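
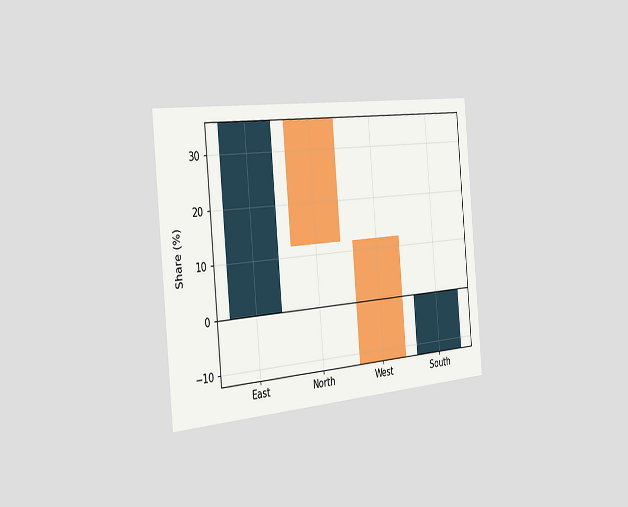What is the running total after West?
-12%

The chart is tilted about 5° counter-clockwise and viewed slightly from the left. After West the running total reaches -12%.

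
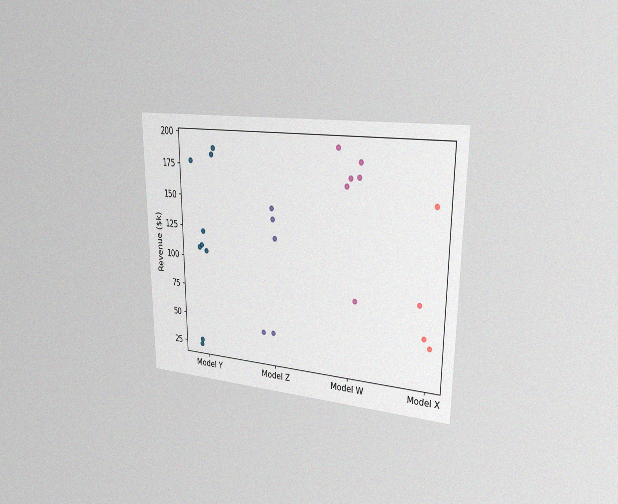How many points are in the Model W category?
6

The chart is viewed slightly from the right, with some photo noise. Counting the markers in the Model W column gives 6.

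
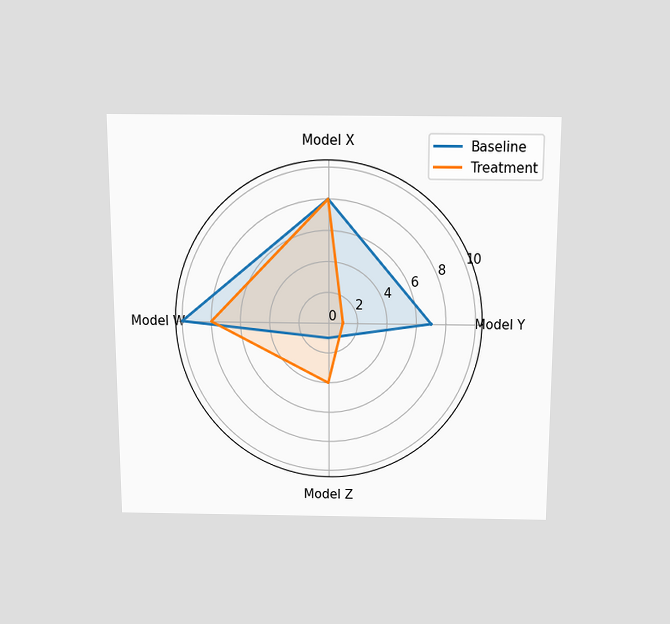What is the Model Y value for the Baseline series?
The chart is viewed slightly from above. On the Model Y axis, Baseline reaches 7.

7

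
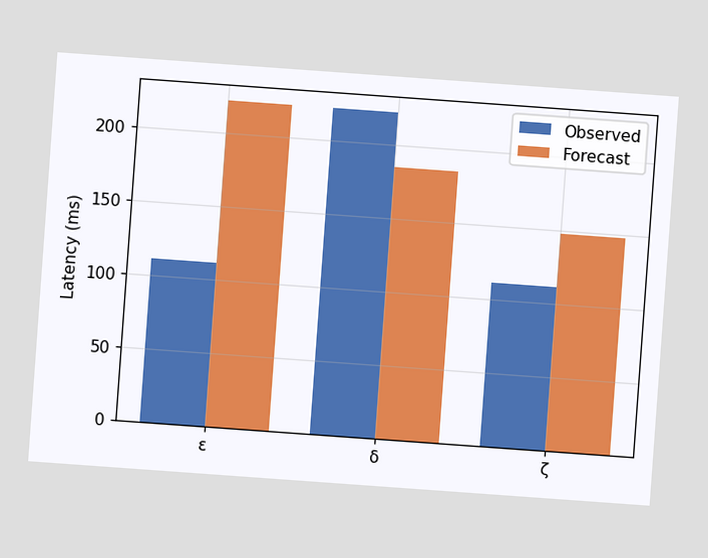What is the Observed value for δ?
The chart is tilted about 4° clockwise. The Observed bar at δ reaches 222ms on the y-axis.

222ms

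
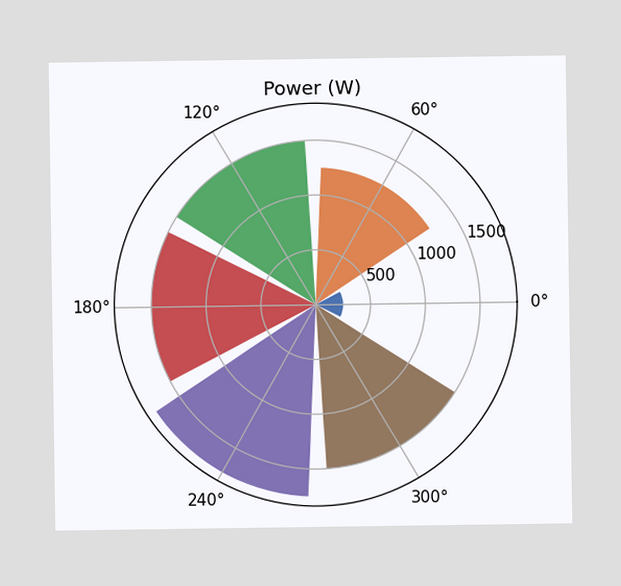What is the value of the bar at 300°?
1500W

The bar at 300° reaches 1500W on the radial axis.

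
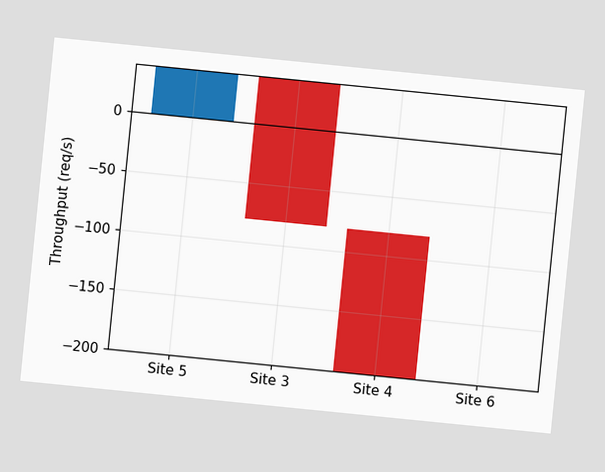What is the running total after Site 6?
The chart is tilted about 6° clockwise. After Site 6 the running total reaches -200req/s.

-200req/s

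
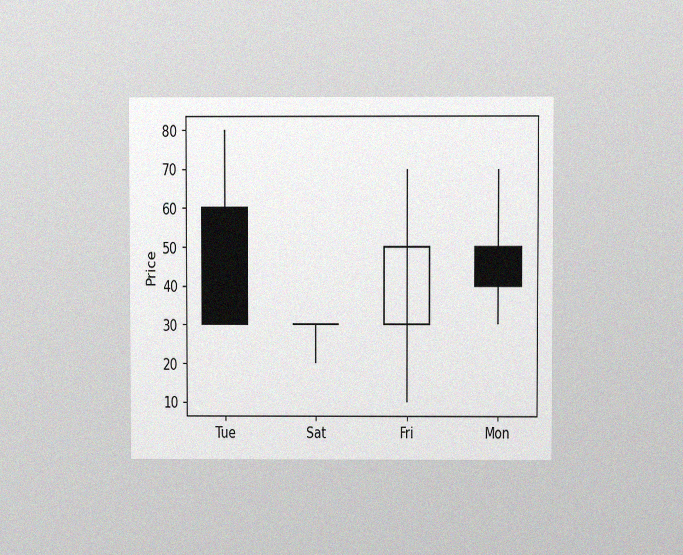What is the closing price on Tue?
30

The chart is viewed at a slight angle, with some photo noise. The Tue candle closes at 30.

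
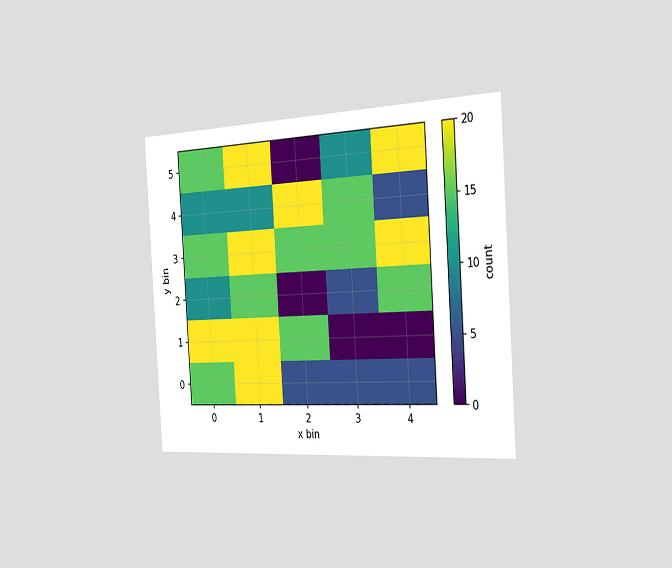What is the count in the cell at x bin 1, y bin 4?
10

The chart is tilted about 4° counter-clockwise and viewed slightly from the right. Matching the cell (1, 4) against the colorbar gives 10.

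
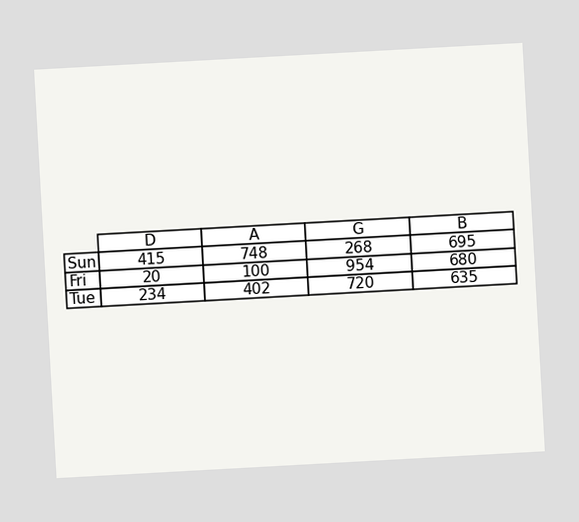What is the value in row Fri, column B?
680

The chart is tilted about 3° counter-clockwise. The (Fri, B) cell reads 680.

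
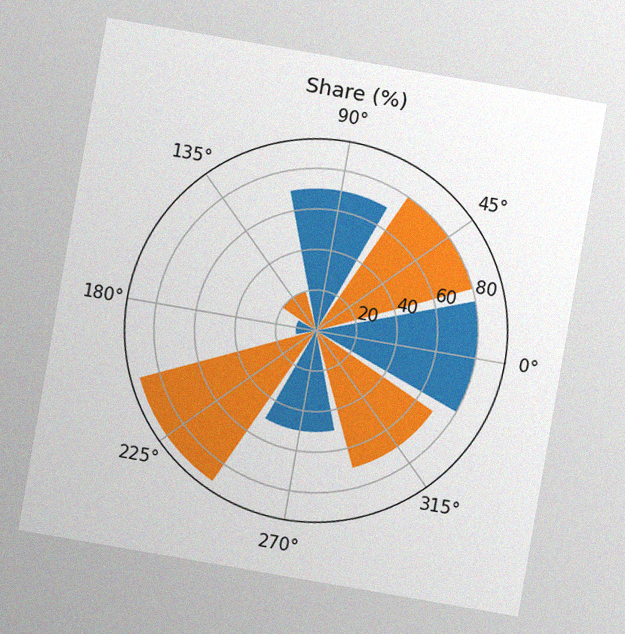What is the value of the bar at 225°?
The chart is tilted about 10° clockwise, with some photo noise. The bar at 225° reaches 90% on the radial axis.

90%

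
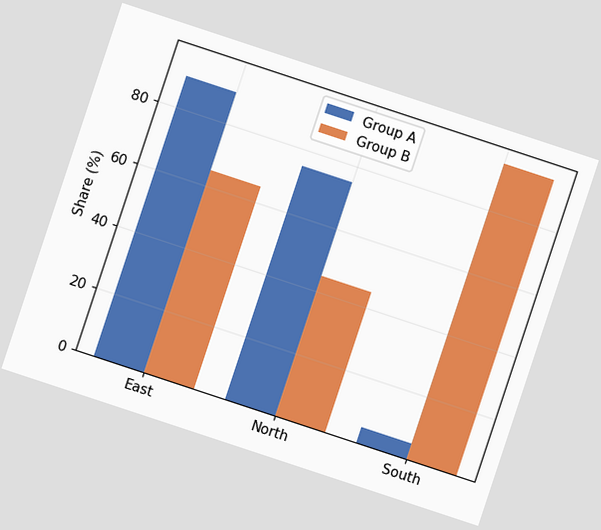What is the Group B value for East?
65%

The chart is tilted about 18° clockwise. The Group B bar at East reaches 65% on the y-axis.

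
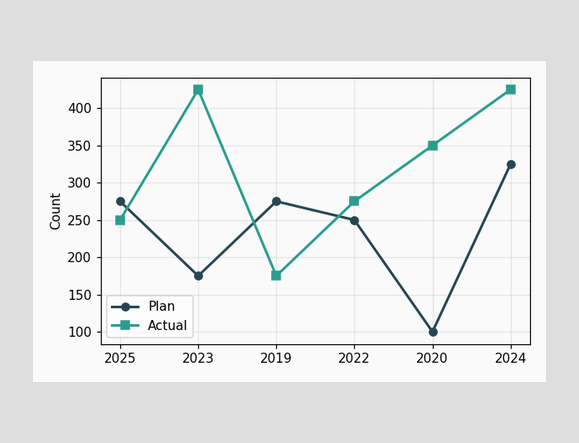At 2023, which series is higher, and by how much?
At 2023, Actual sits above the other line by 250.

Actual, by 250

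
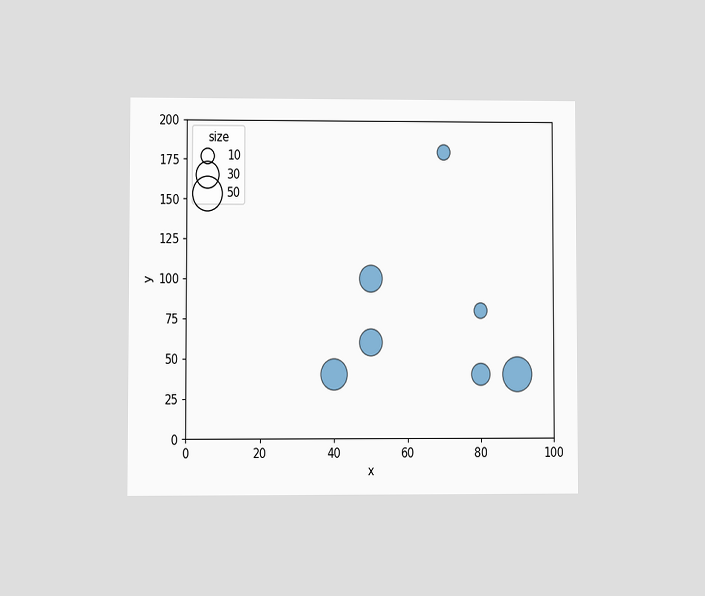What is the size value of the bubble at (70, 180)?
10

The chart is viewed at a slight angle. Matching the bubble at (70, 180) against the size legend gives 10.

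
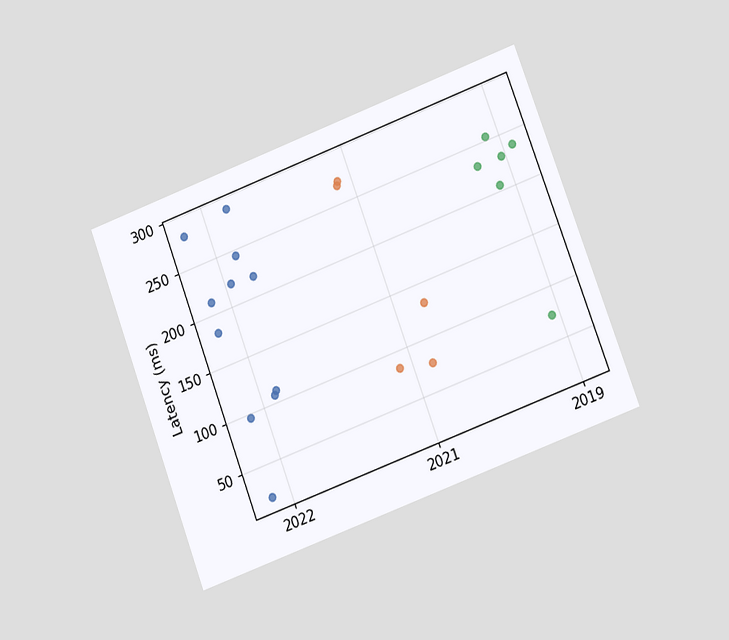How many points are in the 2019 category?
The chart is tilted about 21° counter-clockwise and viewed at a slight angle. Counting the markers in the 2019 column gives 6.

6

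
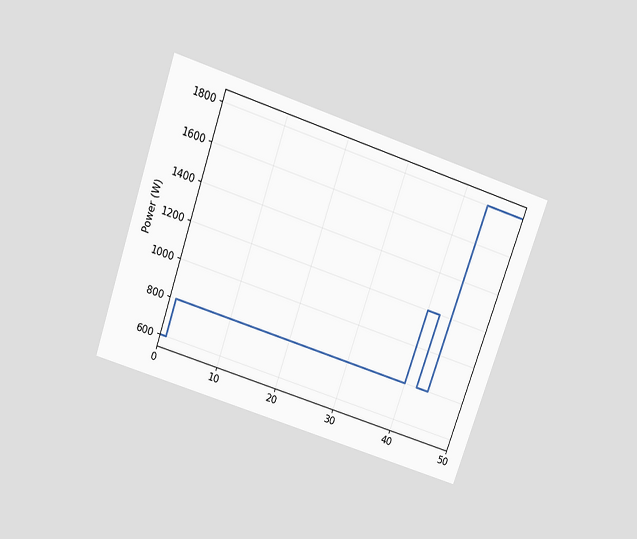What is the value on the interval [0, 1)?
600W

The chart is tilted about 19° clockwise and viewed slightly from above. On [0, 1) the step sits at 600W.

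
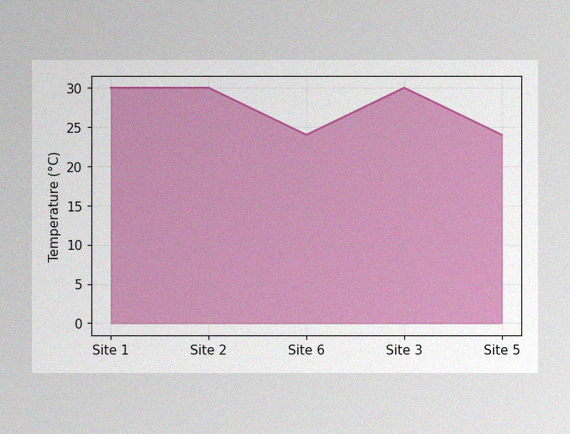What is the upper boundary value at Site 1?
30°C

The image has some photo noise and uneven lighting. At Site 1 the upper boundary is at 30°C.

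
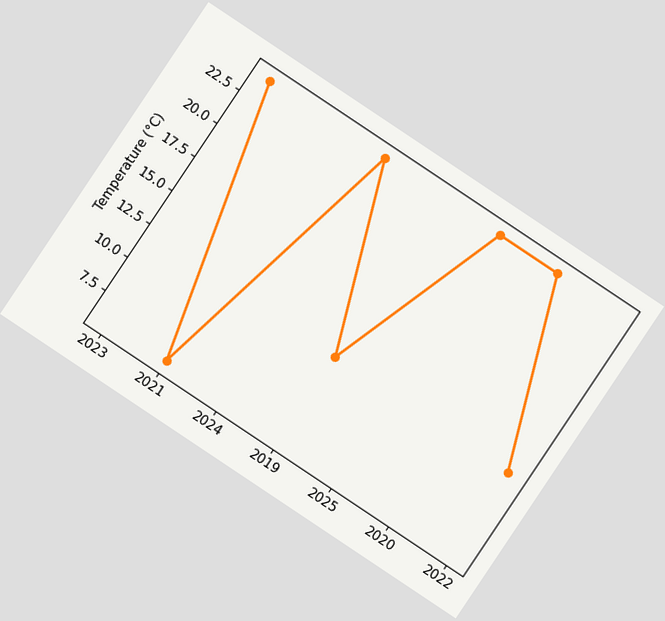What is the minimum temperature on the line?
6°C

The chart is tilted about 34° clockwise. The lowest point is at 2021, and reading across to the y-axis gives 6°C.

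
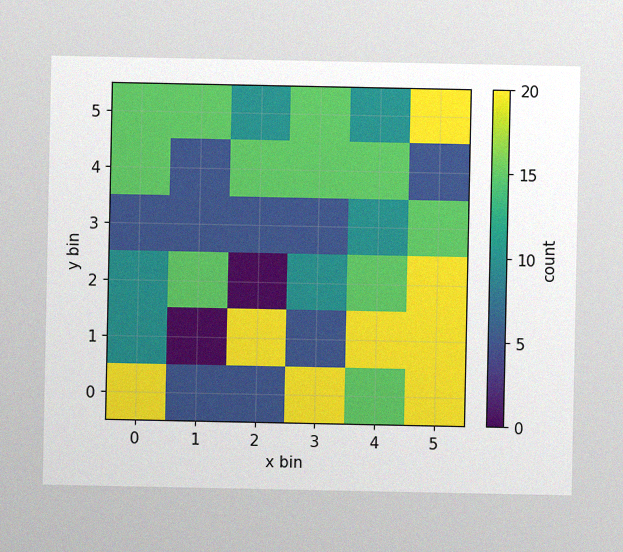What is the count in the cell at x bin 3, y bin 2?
The image has some photo noise and uneven lighting. Matching the cell (3, 2) against the colorbar gives 10.

10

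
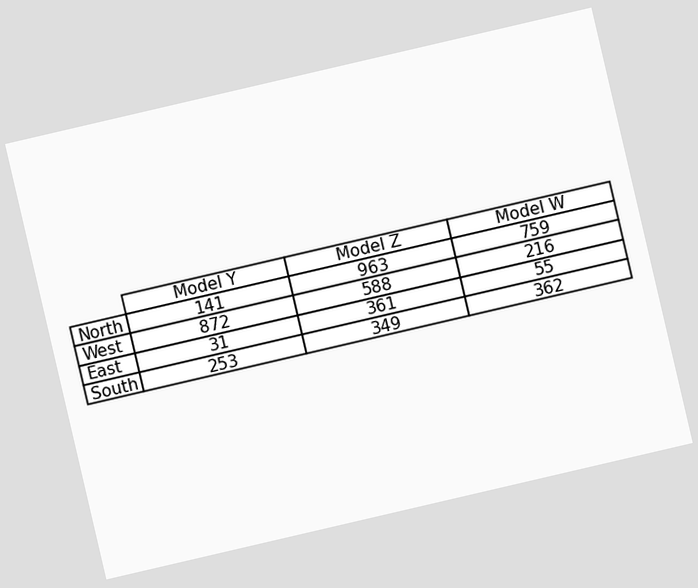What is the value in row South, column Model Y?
The chart is tilted about 13° counter-clockwise. The (South, Model Y) cell reads 253.

253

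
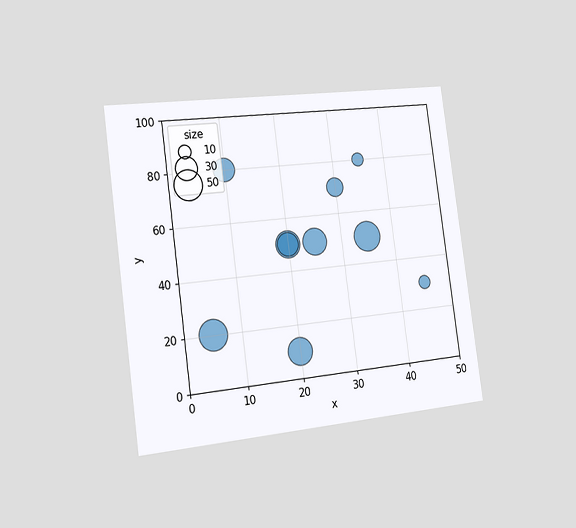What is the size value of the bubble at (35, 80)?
10

The chart is tilted about 8° counter-clockwise and viewed slightly from the left. Matching the bubble at (35, 80) against the size legend gives 10.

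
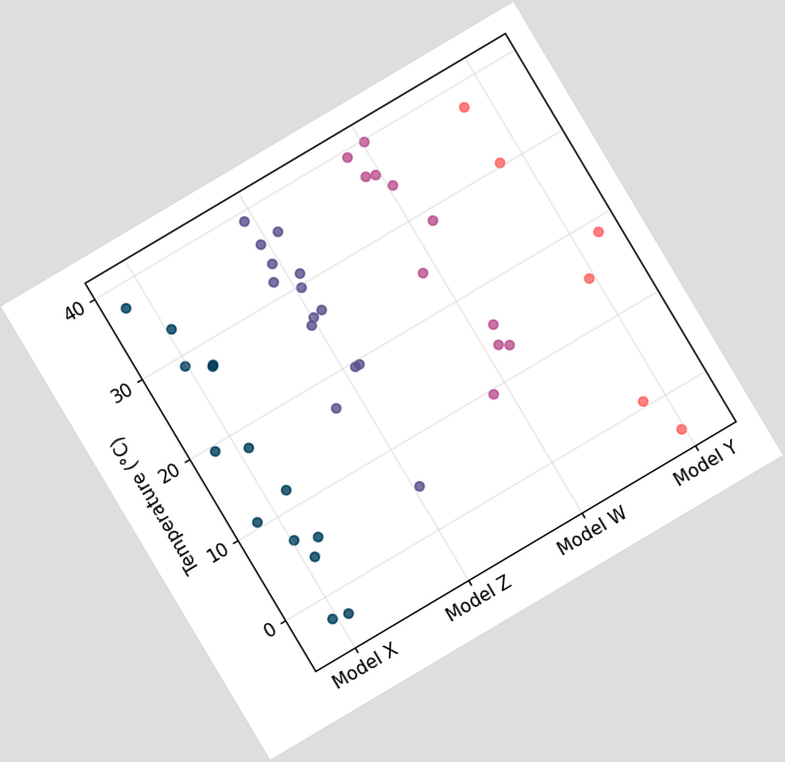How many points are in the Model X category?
14

The chart is tilted about 31° counter-clockwise. Counting the markers in the Model X column gives 14.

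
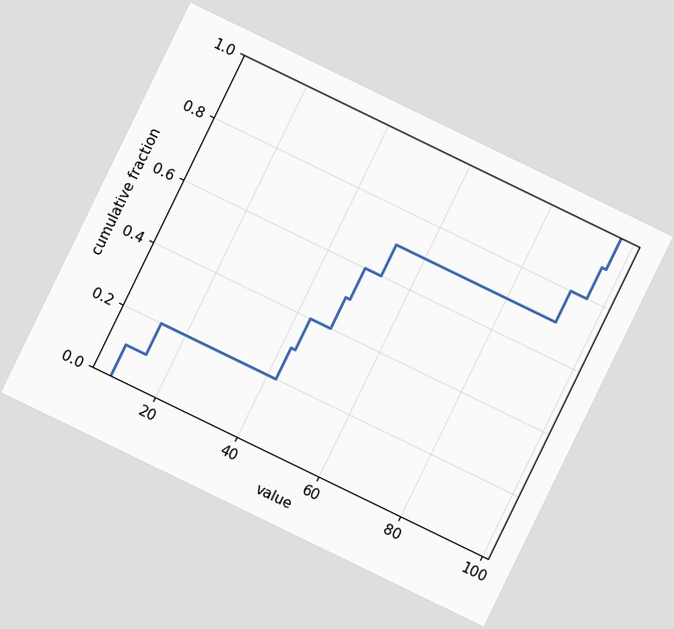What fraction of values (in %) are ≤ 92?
80%

The chart is tilted about 26° clockwise. At x=92 the ECDF step is at 80%.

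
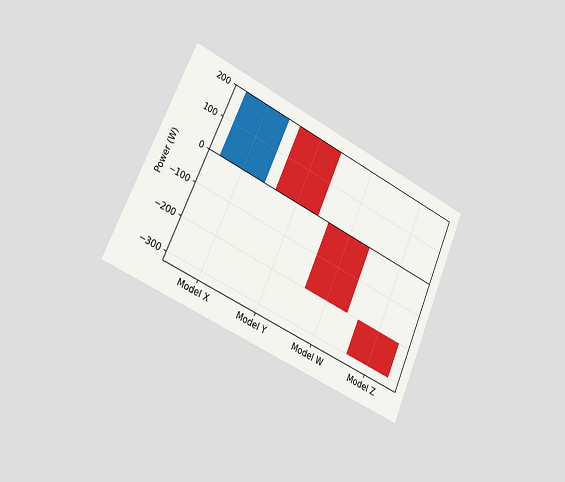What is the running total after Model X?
200W

The chart is tilted about 24° clockwise and viewed slightly from the left. After Model X the running total reaches 200W.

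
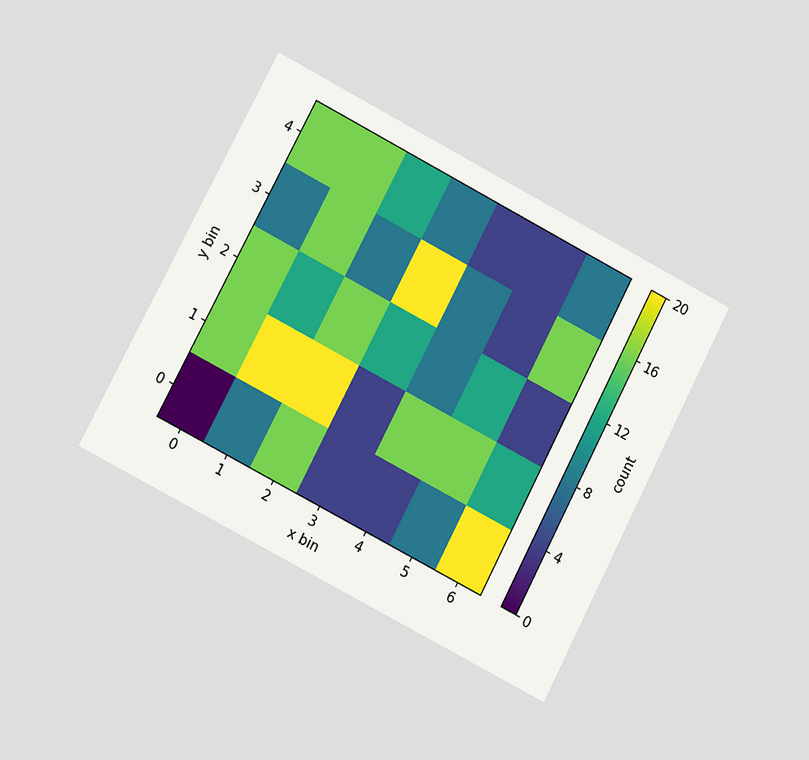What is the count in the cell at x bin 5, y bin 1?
16

The chart is tilted about 27° clockwise and viewed at a slight angle. Matching the cell (5, 1) against the colorbar gives 16.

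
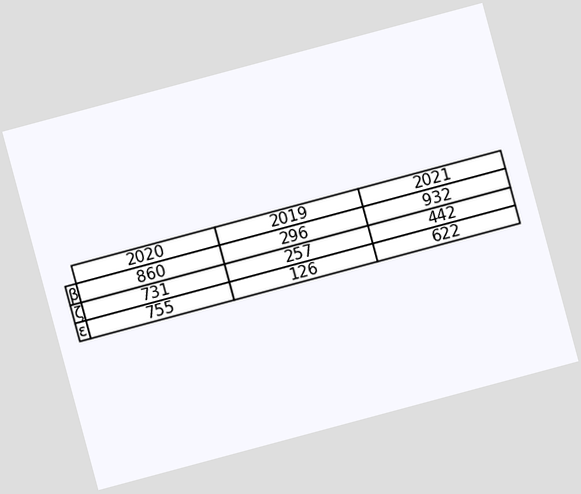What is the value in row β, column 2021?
The chart is tilted about 15° counter-clockwise. The (β, 2021) cell reads 932.

932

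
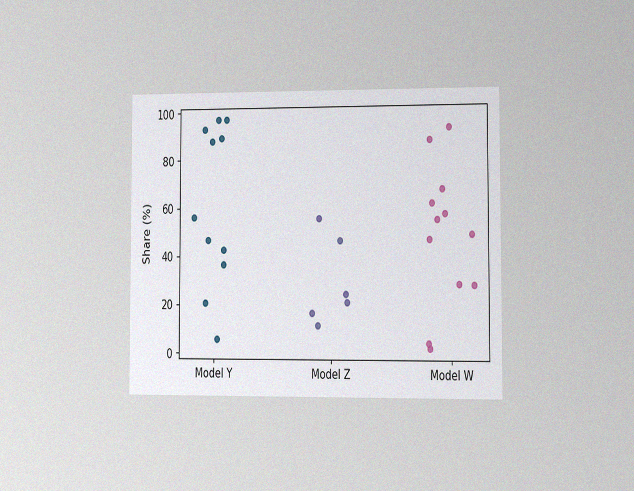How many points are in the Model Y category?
The chart is viewed at a slight angle, with some photo noise. Counting the markers in the Model Y column gives 11.

11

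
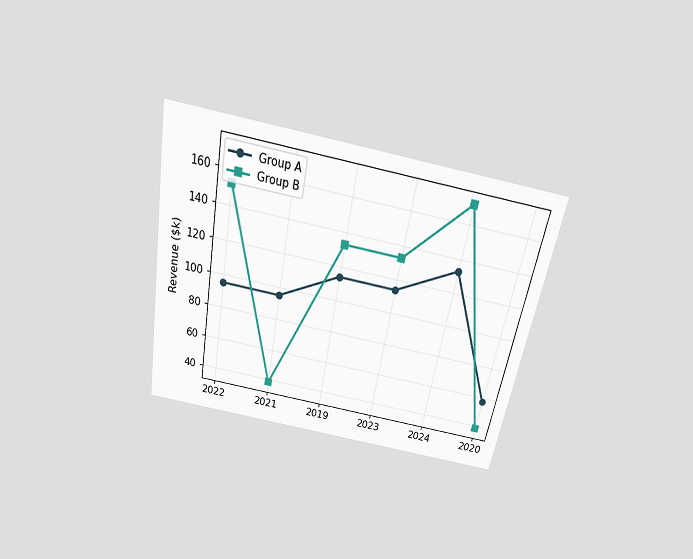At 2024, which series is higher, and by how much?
Group B, by $38k

The chart is tilted about 11° clockwise and viewed slightly from above. At 2024, Group B sits above the other line by $38k.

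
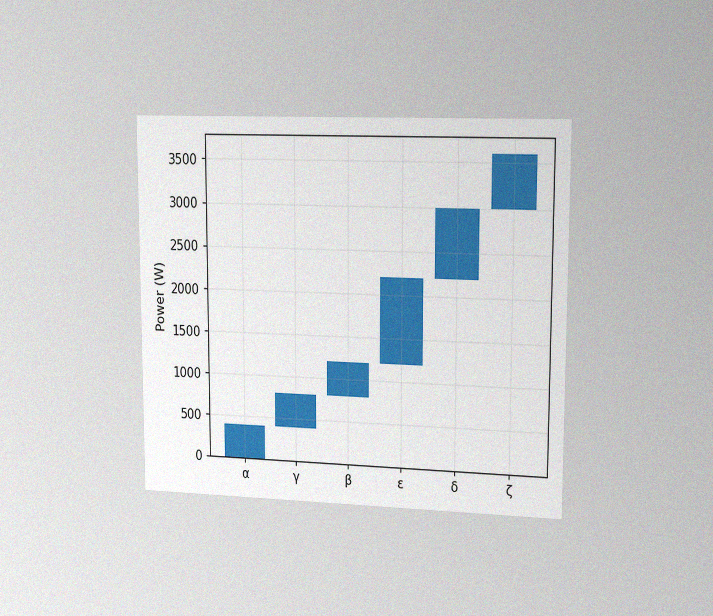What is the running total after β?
The chart is viewed slightly from the right, with some photo noise. After β the running total reaches 1200W.

1200W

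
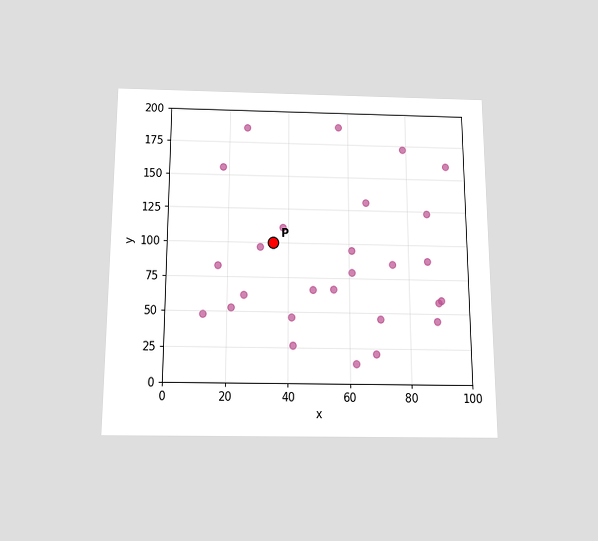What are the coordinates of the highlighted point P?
(35, 100)

The chart is viewed slightly from below. Following the gridlines from P to each axis, P sits at (35, 100).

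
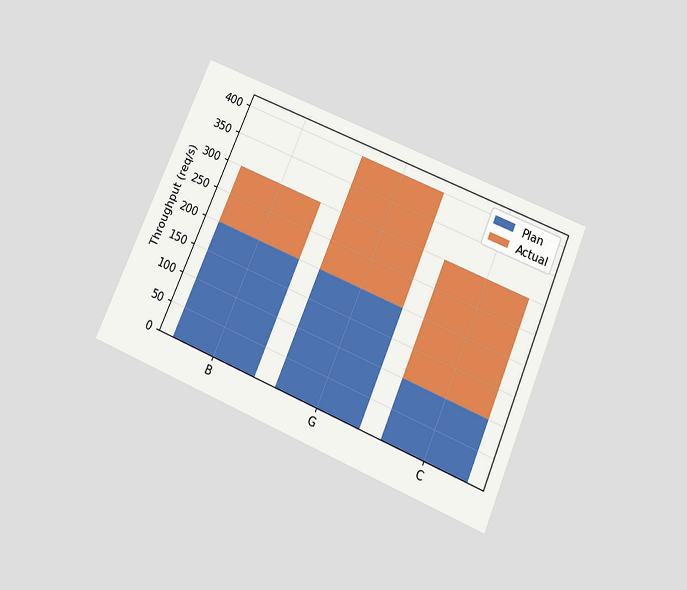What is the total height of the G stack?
The chart is tilted about 23° clockwise and viewed slightly from below. The G stack's top reaches 400req/s on the y-axis.

400req/s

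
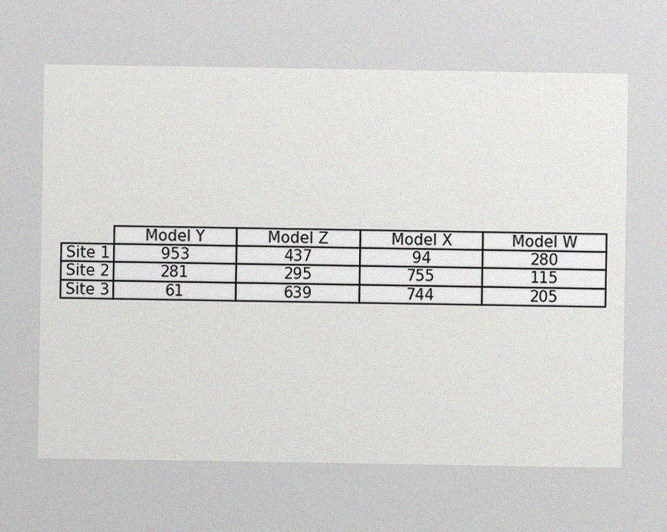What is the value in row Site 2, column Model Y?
The image has some photo noise and uneven lighting. The (Site 2, Model Y) cell reads 281.

281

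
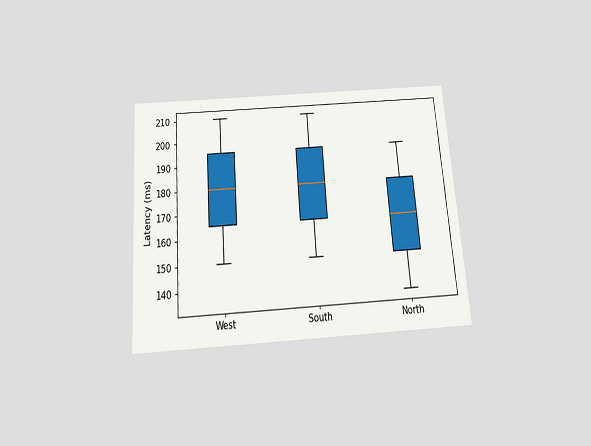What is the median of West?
The chart is tilted about 4° counter-clockwise and viewed slightly from below. The median line in the West box sits at 180ms.

180ms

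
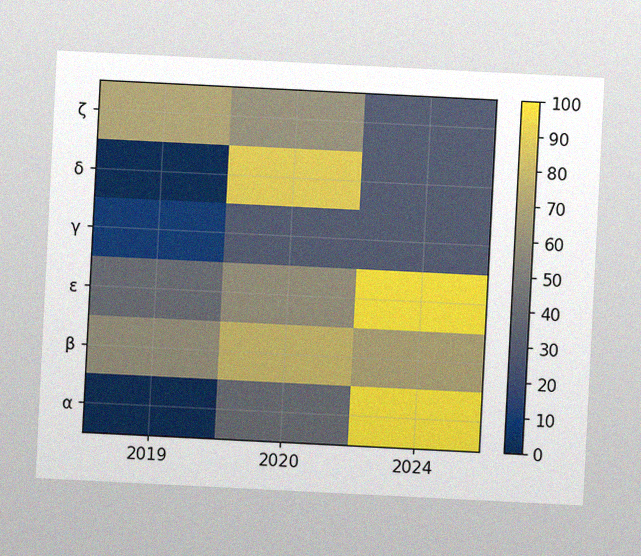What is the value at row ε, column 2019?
40

The chart is tilted about 3° clockwise, with some photo noise. Matching cell (ε, 2019) against the colorbar gives 40.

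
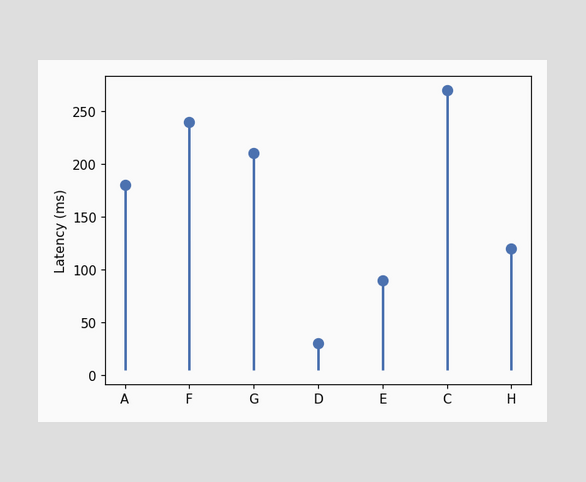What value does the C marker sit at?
The C marker sits at 270ms.

270ms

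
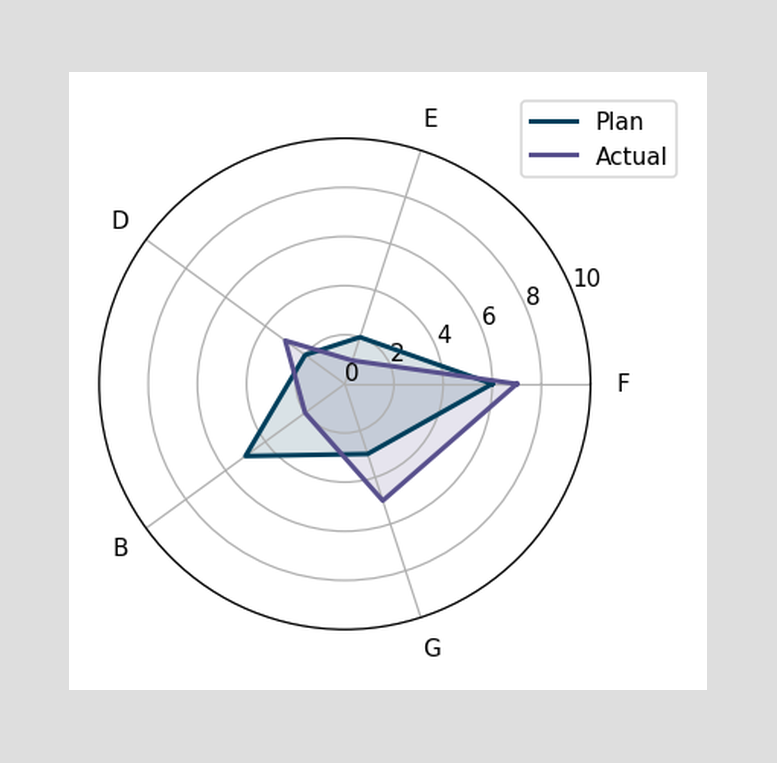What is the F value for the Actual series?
7

On the F axis, Actual reaches 7.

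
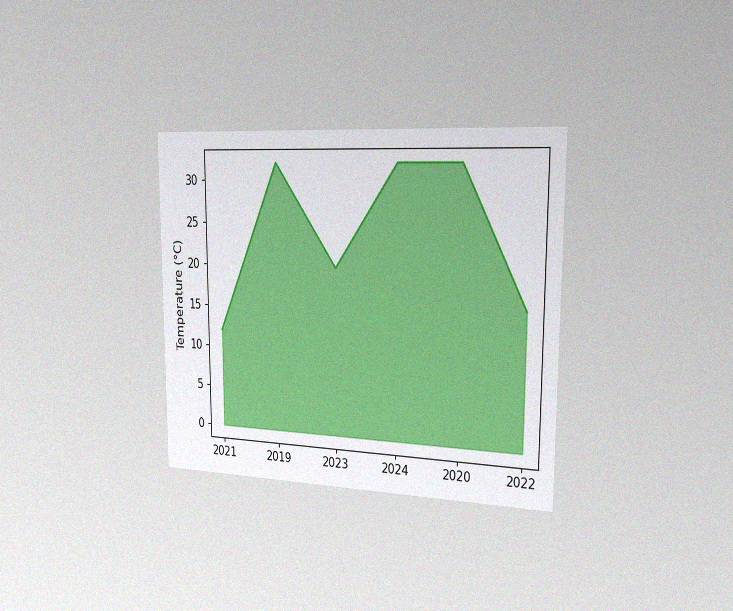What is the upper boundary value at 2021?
The chart is viewed slightly from the right, with some photo noise. At 2021 the upper boundary is at 12°C.

12°C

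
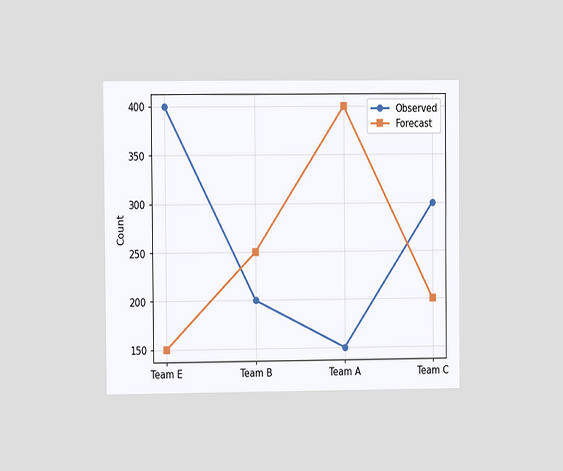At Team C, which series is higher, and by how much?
Observed, by 100

The chart is viewed at a slight angle. At Team C, Observed sits above the other line by 100.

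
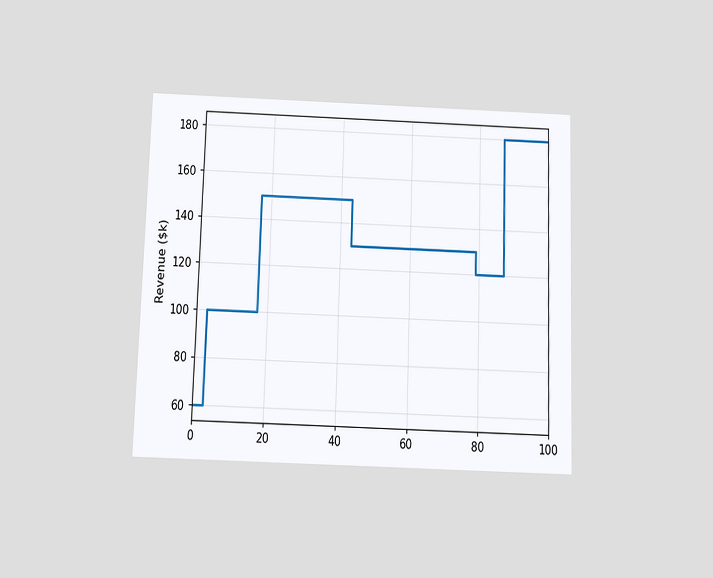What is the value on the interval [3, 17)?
The chart is viewed slightly from below. On [3, 17) the step sits at $100k.

$100k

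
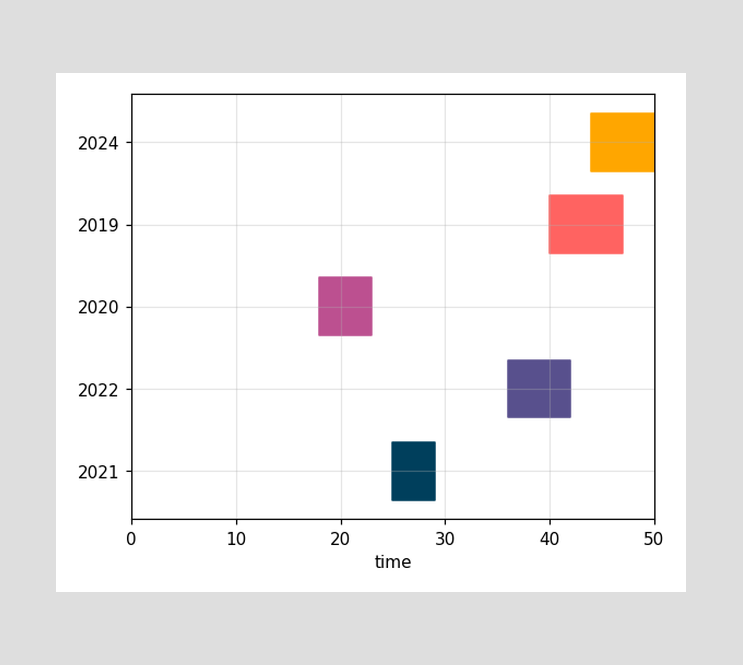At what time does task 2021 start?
The 2021 bar begins at t=25.

25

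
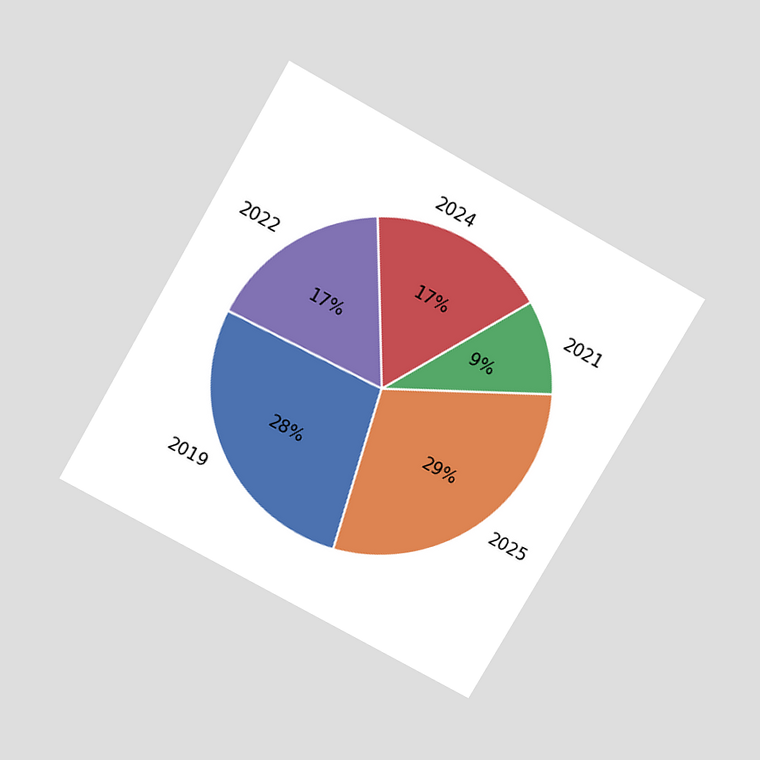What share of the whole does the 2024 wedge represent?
The chart is tilted about 30° clockwise and viewed slightly from above. The 2024 slice takes up 17% of the pie.

17%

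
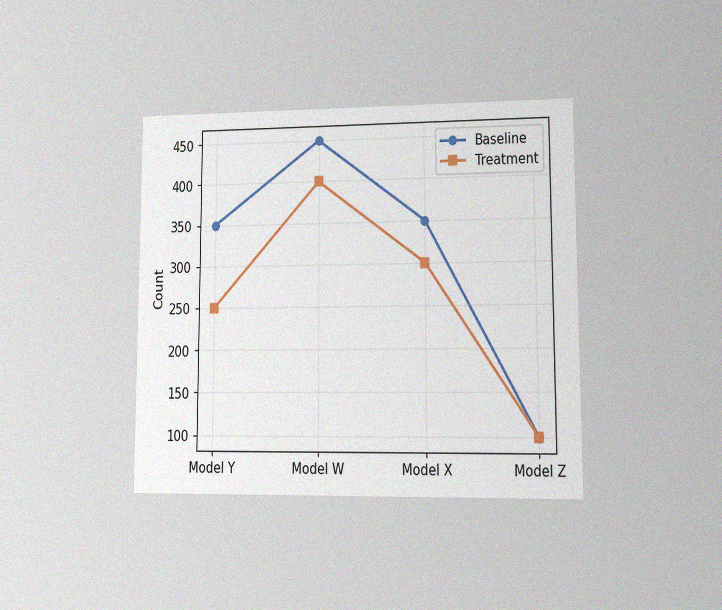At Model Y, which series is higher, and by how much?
The chart is viewed at a slight angle, with some photo noise. At Model Y, Baseline sits above the other line by 100.

Baseline, by 100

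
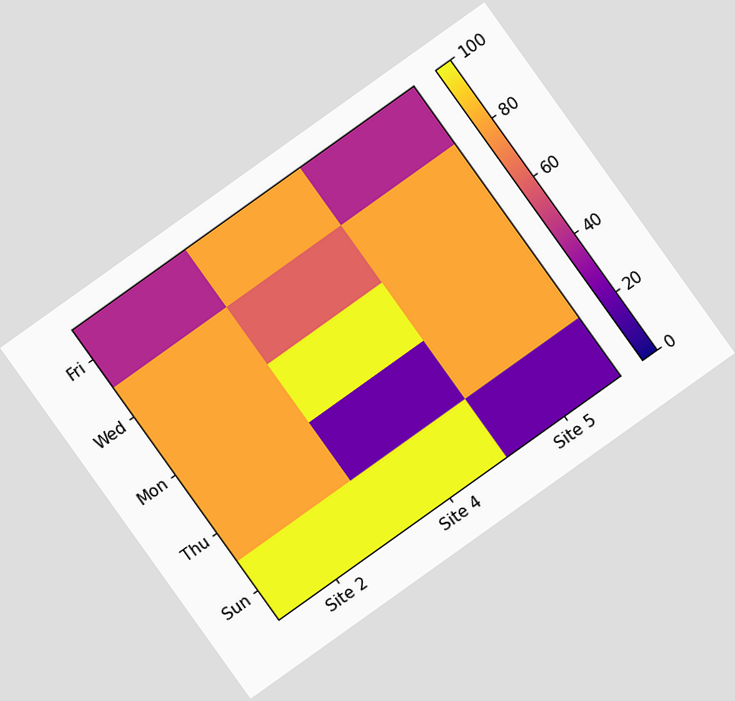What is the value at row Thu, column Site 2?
80

The chart is tilted about 36° counter-clockwise. Matching cell (Thu, Site 2) against the colorbar gives 80.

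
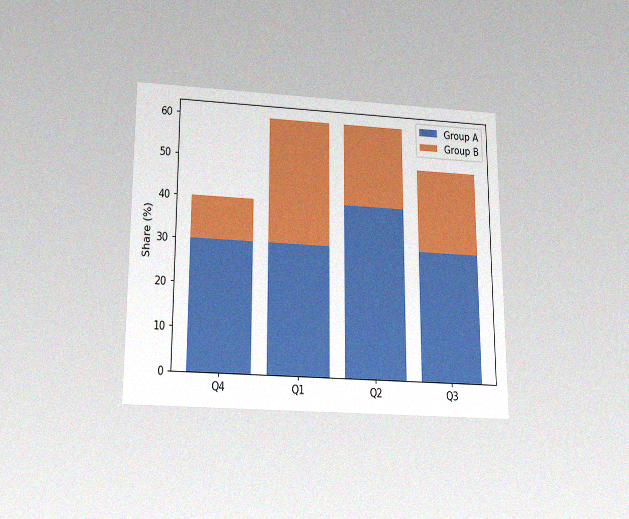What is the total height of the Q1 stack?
60%

The chart is viewed slightly from below, with some photo noise. The Q1 stack's top reaches 60% on the y-axis.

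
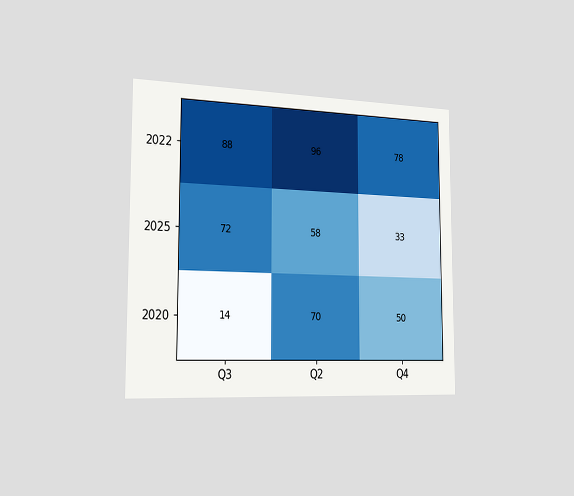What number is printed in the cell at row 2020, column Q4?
50

The chart is viewed slightly from the left. The (2020, Q4) cell reads 50.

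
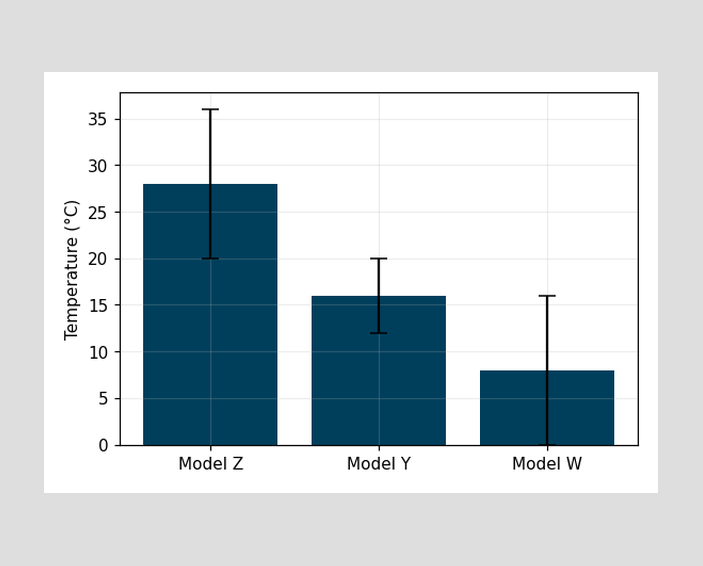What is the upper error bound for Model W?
16°C

The Model W bar's upper whisker reaches 16°C.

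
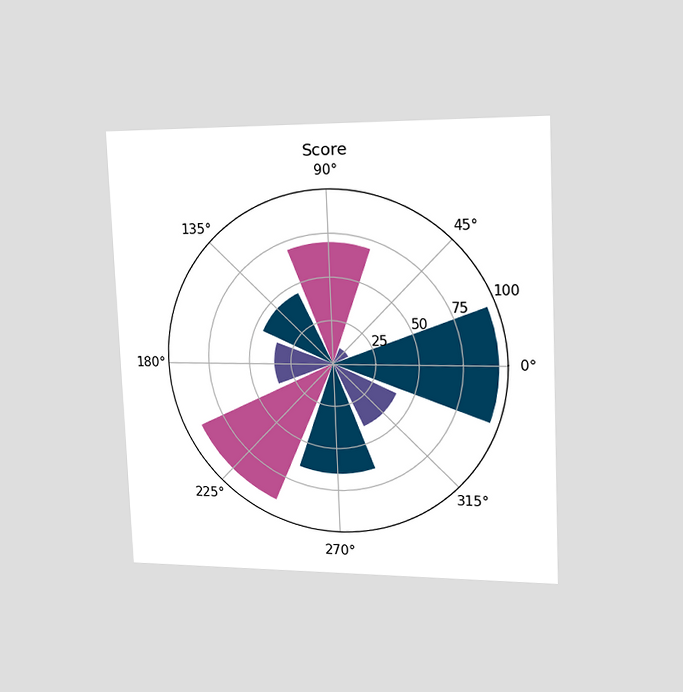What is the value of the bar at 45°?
10

The chart is tilted about 2° counter-clockwise and viewed slightly from the right. The bar at 45° reaches 10 on the radial axis.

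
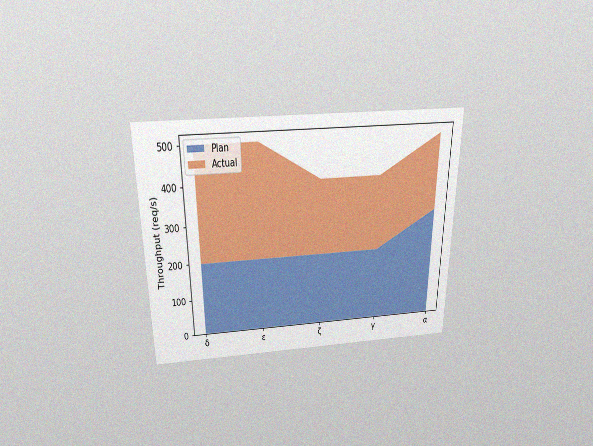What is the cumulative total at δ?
500req/s

The chart is viewed slightly from above, with some photo noise. The stacked total at δ reaches 500req/s.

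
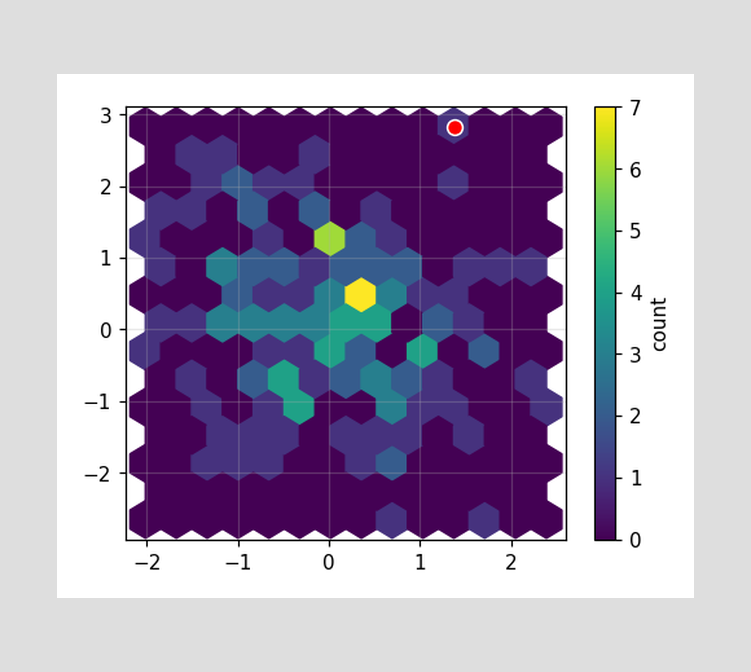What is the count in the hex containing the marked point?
1

The marked hex reads 1 on the colorbar.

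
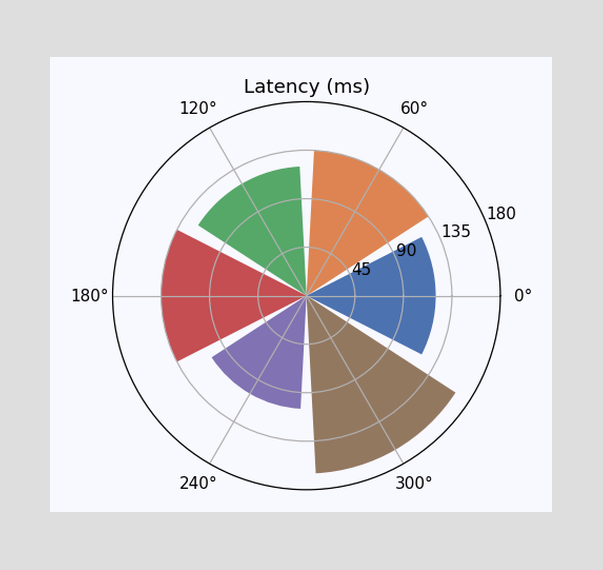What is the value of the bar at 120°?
The bar at 120° reaches 120ms on the radial axis.

120ms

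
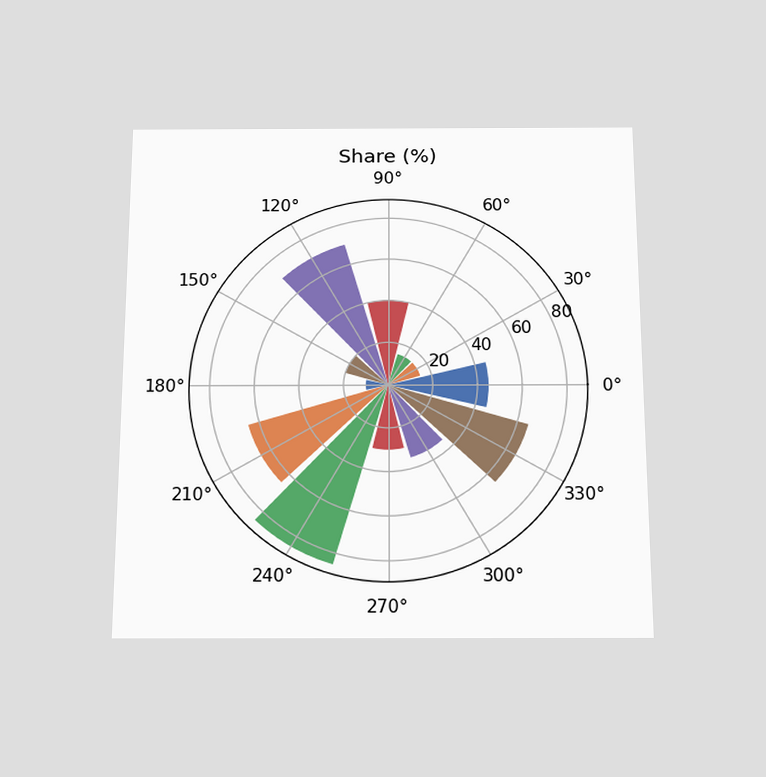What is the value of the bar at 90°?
40%

The chart is viewed slightly from below. The bar at 90° reaches 40% on the radial axis.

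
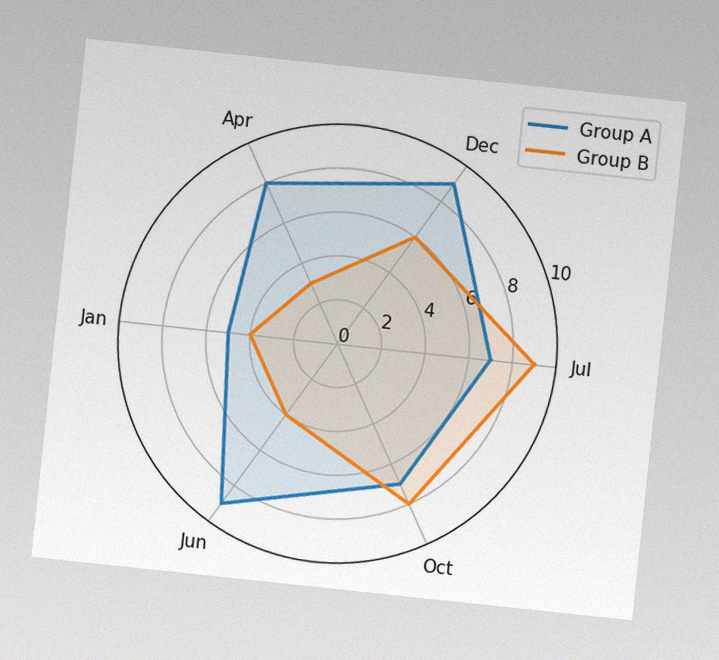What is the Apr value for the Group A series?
8

The chart is tilted about 6° clockwise, with some photo noise. On the Apr axis, Group A reaches 8.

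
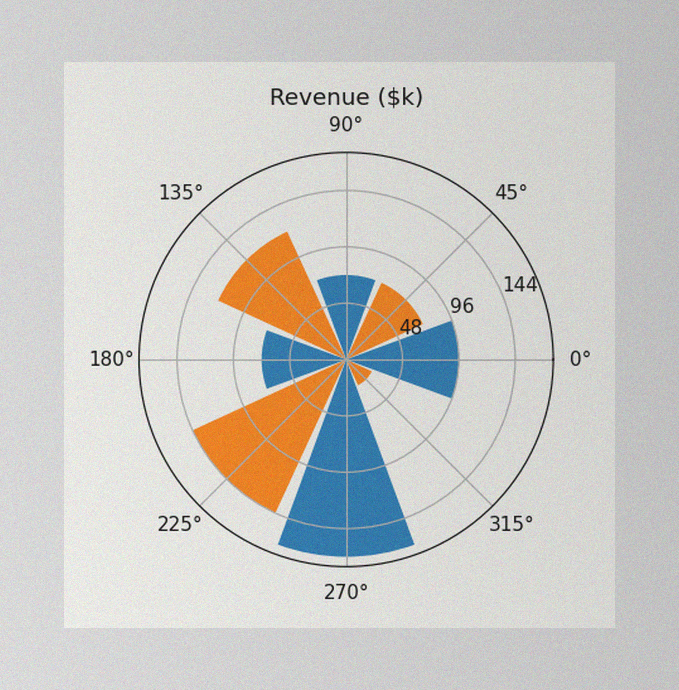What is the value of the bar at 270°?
The image has some photo noise and uneven lighting. The bar at 270° reaches $168k on the radial axis.

$168k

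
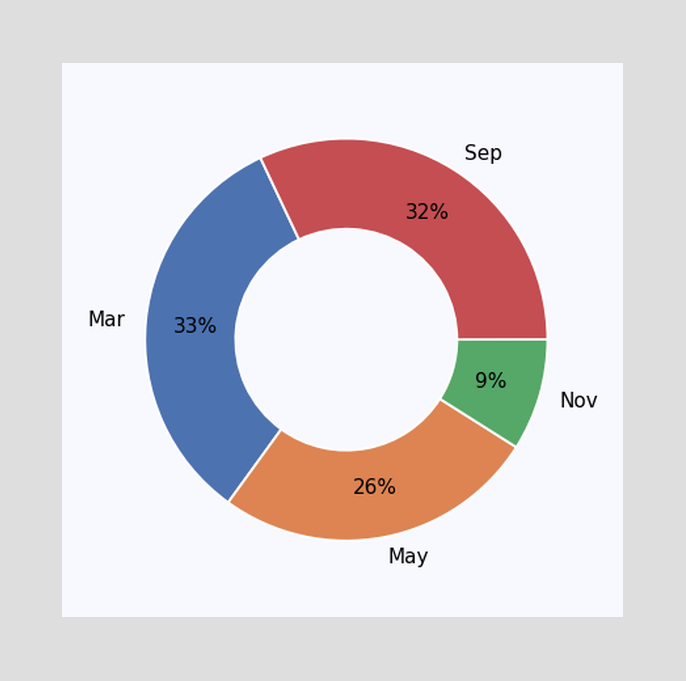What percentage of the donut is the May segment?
The May segment takes up 26% of the ring.

26%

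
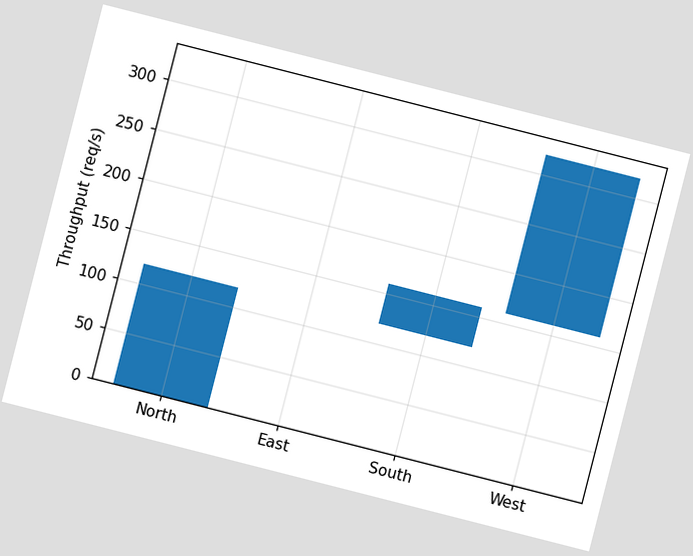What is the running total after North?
The chart is tilted about 14° clockwise. After North the running total reaches 120req/s.

120req/s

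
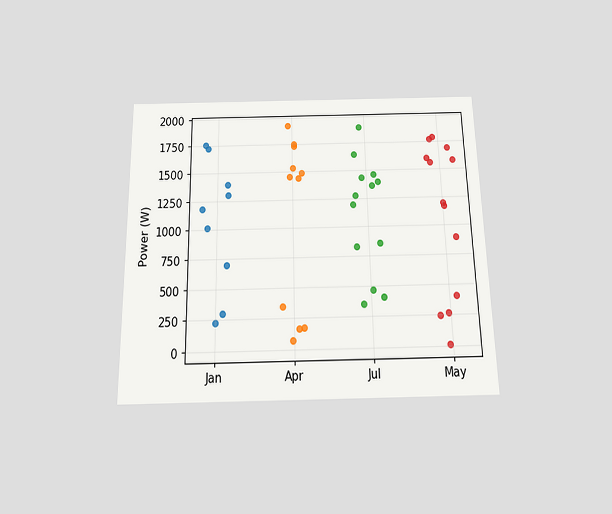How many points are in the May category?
The chart is viewed slightly from below. Counting the markers in the May column gives 13.

13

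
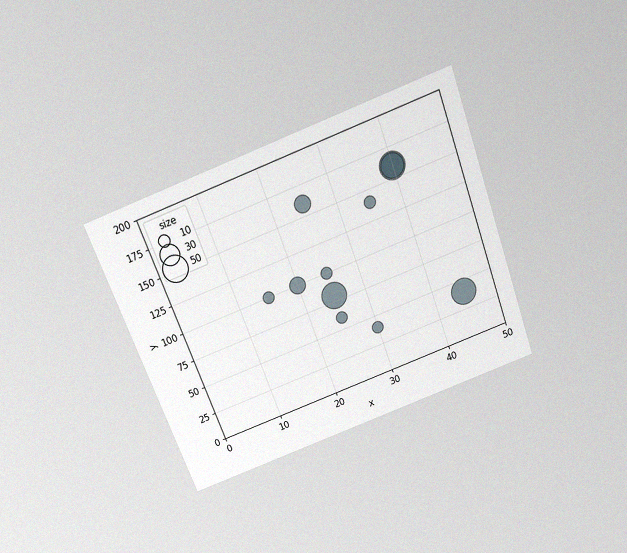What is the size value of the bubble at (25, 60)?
The chart is tilted about 20° counter-clockwise and viewed slightly from above, with some photo noise. Matching the bubble at (25, 60) against the size legend gives 10.

10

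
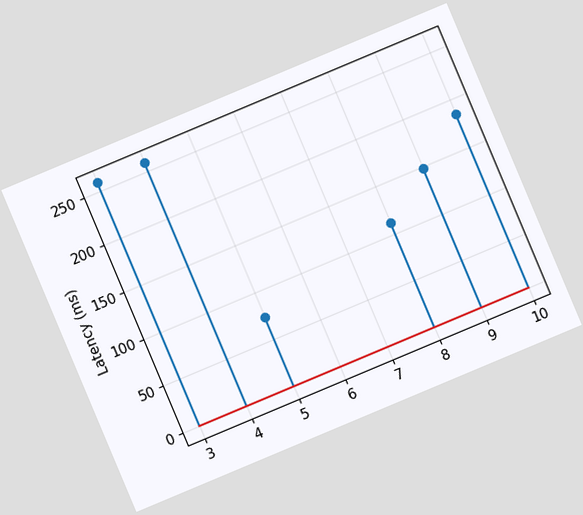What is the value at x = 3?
The chart is tilted about 23° counter-clockwise. The stem at x=3 reaches 259ms.

259ms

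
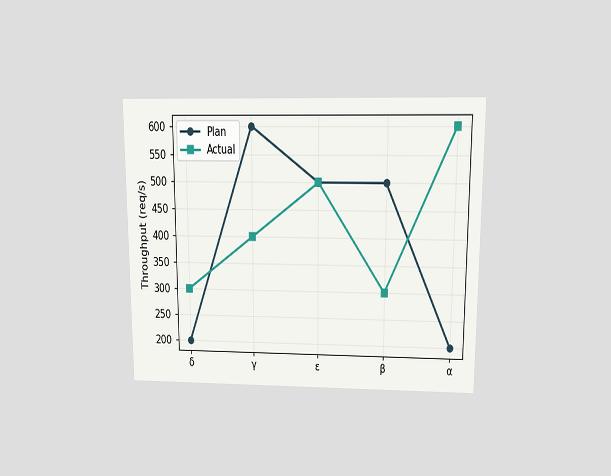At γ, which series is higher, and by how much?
Plan, by 200req/s

The chart is viewed slightly from above. At γ, Plan sits above the other line by 200req/s.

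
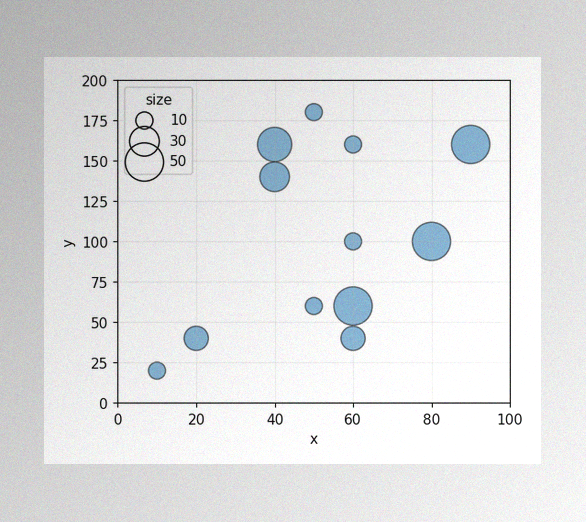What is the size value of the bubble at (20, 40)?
The image has some photo noise and uneven lighting. Matching the bubble at (20, 40) against the size legend gives 20.

20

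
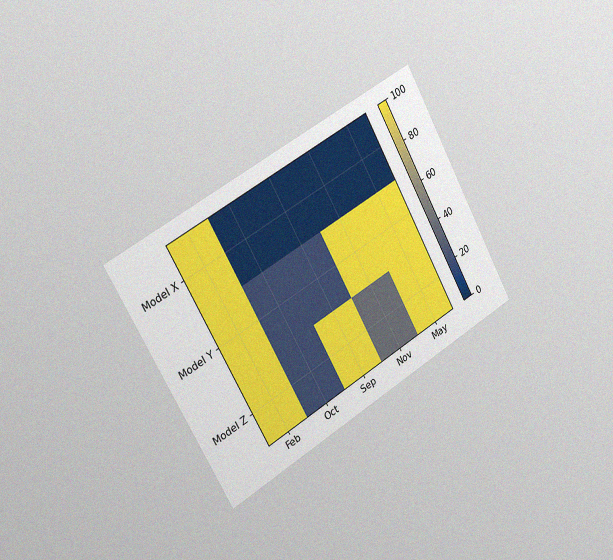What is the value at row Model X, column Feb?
100

The chart is tilted about 29° counter-clockwise and viewed slightly from the left, with some photo noise. Matching cell (Model X, Feb) against the colorbar gives 100.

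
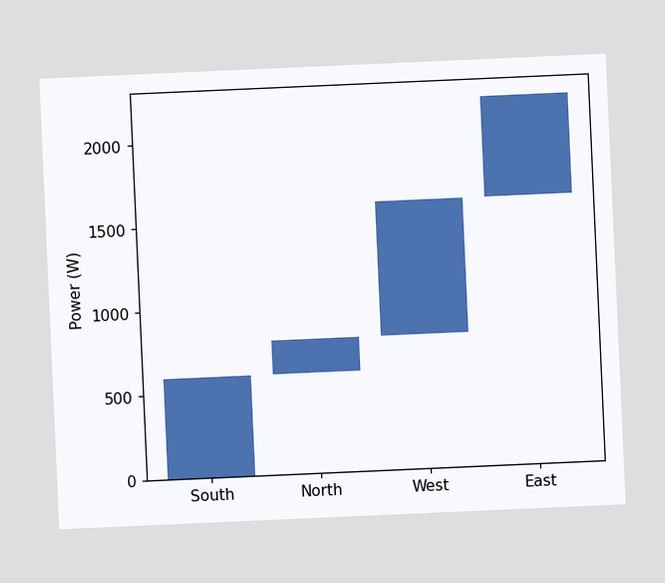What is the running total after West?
The chart is tilted about 3° counter-clockwise. After West the running total reaches 1600W.

1600W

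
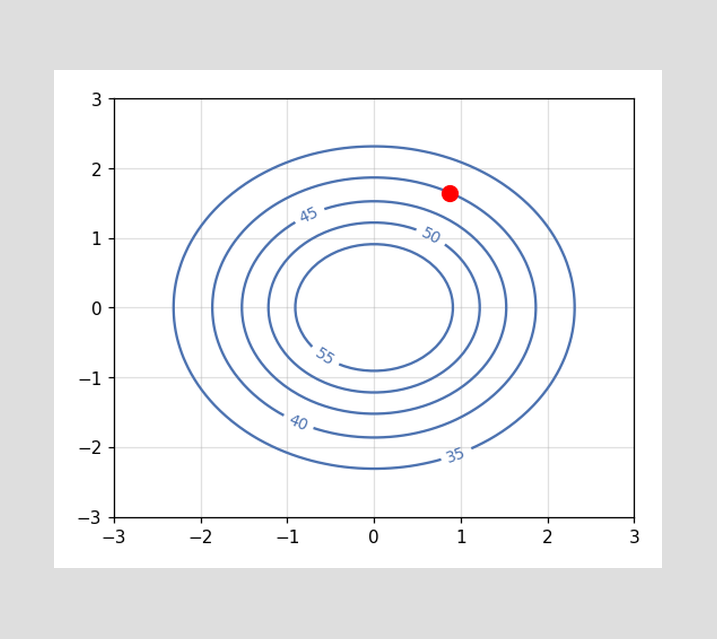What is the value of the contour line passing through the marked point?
40

The marked point sits on the contour labelled 40.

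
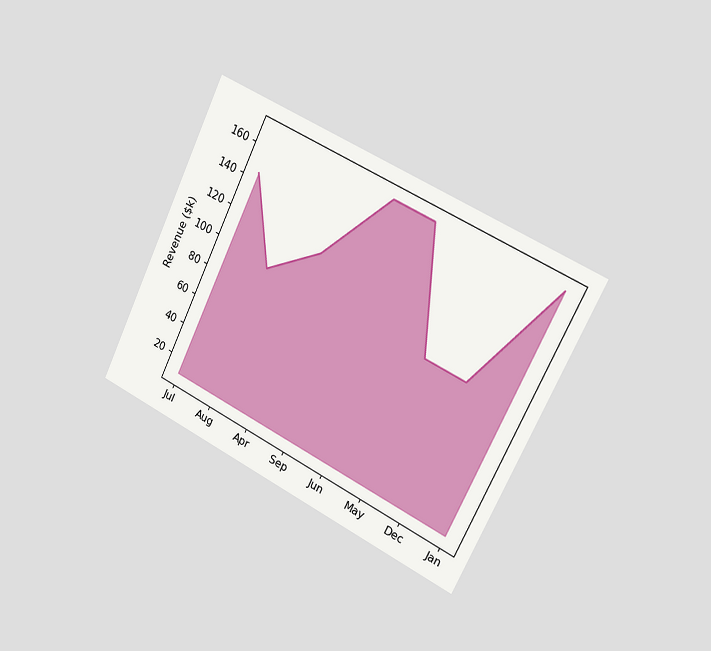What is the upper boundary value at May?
The chart is tilted about 26° clockwise and viewed slightly from the right. At May the upper boundary is at $96k.

$96k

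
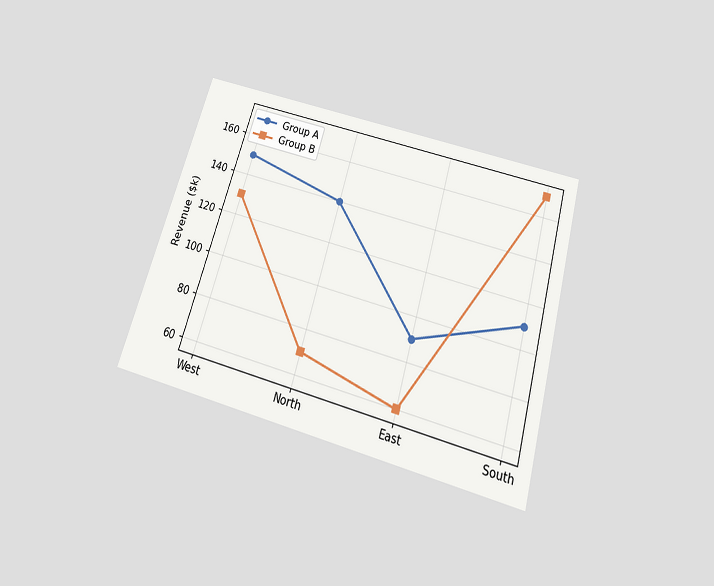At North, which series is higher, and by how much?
Group A, by $70k

The chart is tilted about 16° clockwise and viewed slightly from below. At North, Group A sits above the other line by $70k.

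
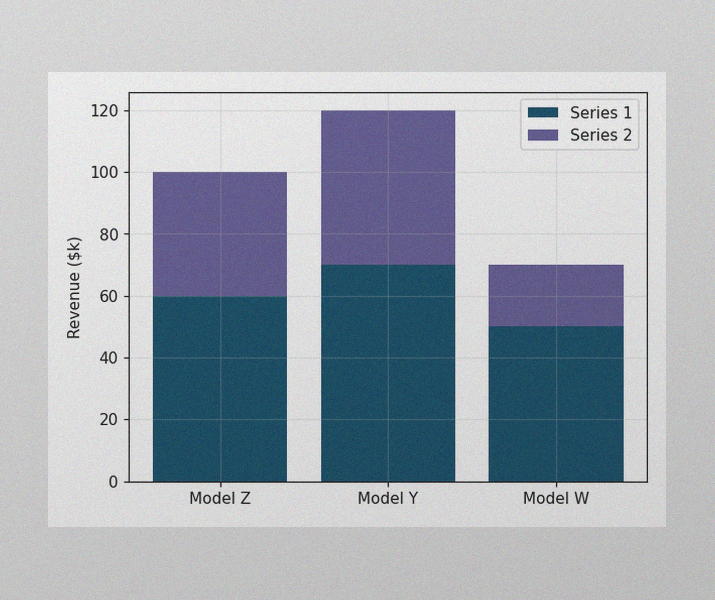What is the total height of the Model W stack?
The image has some photo noise and uneven lighting. The Model W stack's top reaches $70k on the y-axis.

$70k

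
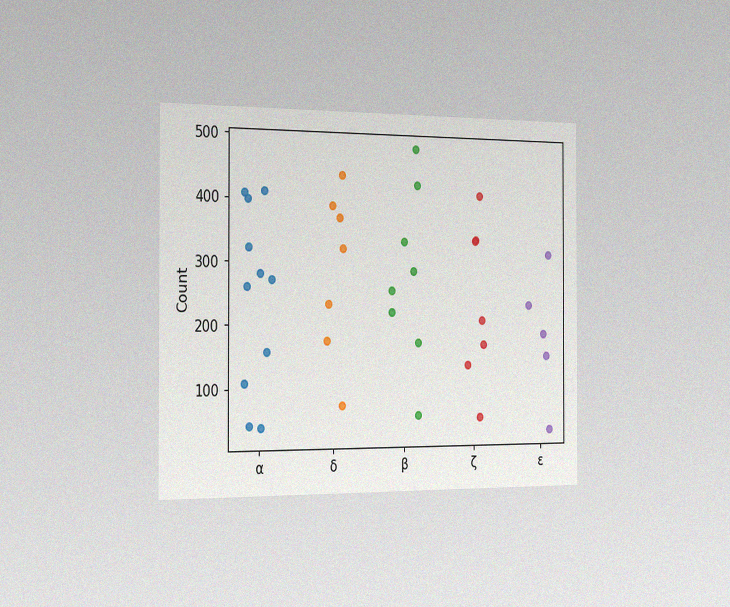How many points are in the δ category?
The chart is viewed slightly from the left, with some photo noise. Counting the markers in the δ column gives 7.

7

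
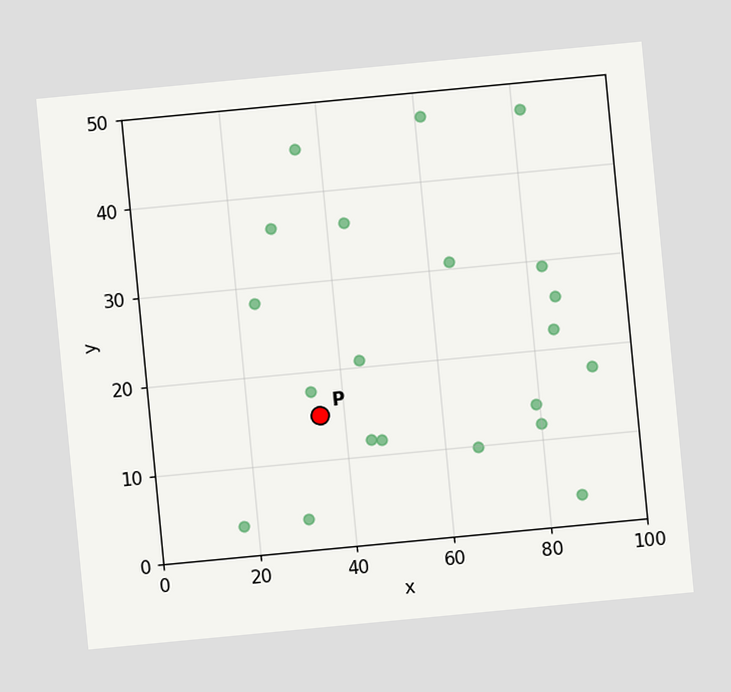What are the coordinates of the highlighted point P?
(35, 15)

The chart is tilted about 5° counter-clockwise. Following the gridlines from P to each axis, P sits at (35, 15).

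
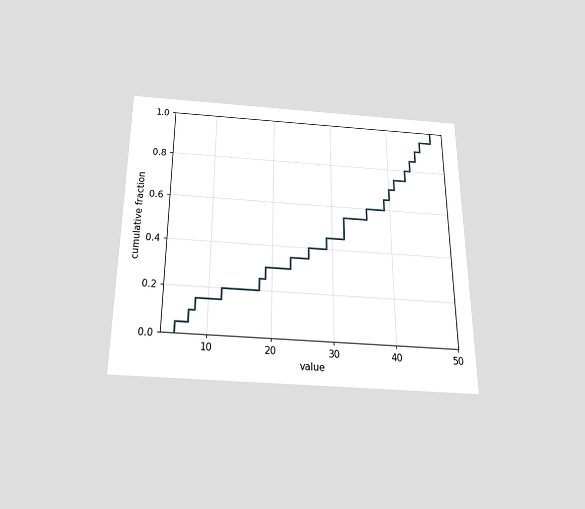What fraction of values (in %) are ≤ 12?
20%

The chart is viewed slightly from below. At x=12 the ECDF step is at 20%.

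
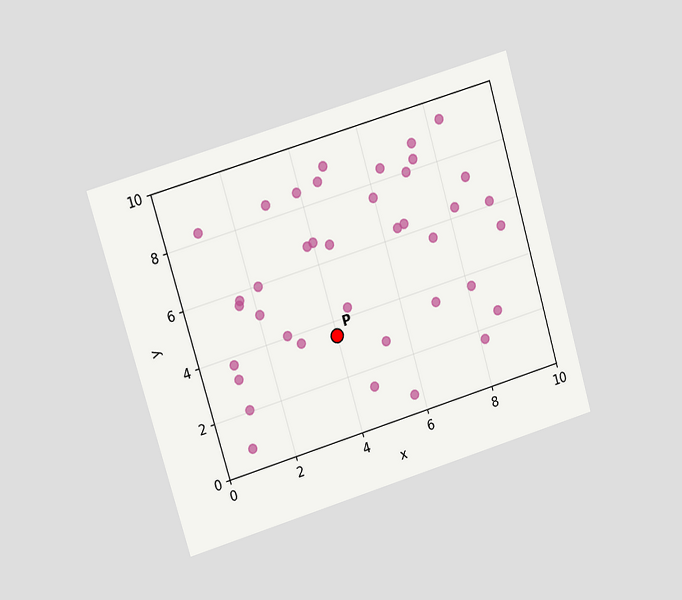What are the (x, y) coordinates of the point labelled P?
(4, 3.5)

The chart is tilted about 16° counter-clockwise and viewed at a slight angle. Following the gridlines from P to each axis, P sits at (4, 3.5).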